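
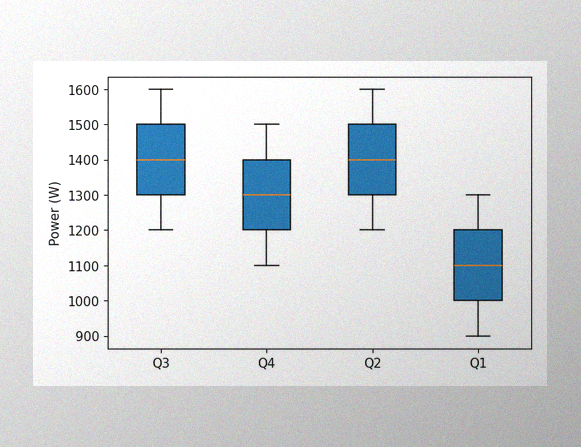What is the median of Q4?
The image has some photo noise and uneven lighting. The median line in the Q4 box sits at 1300W.

1300W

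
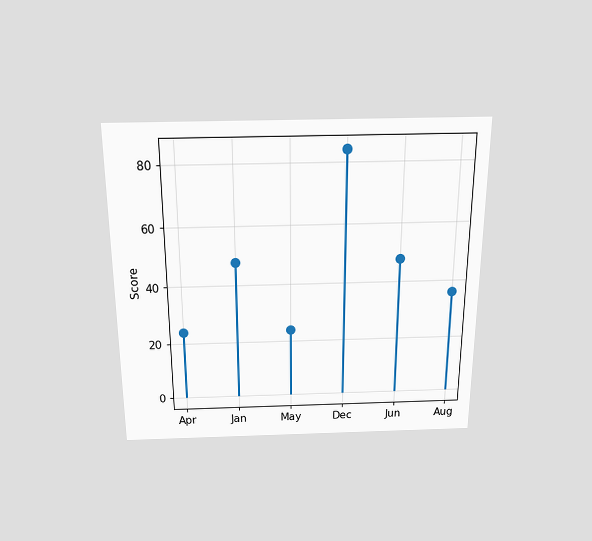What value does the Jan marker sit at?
48

The chart is viewed slightly from above. The Jan marker sits at 48.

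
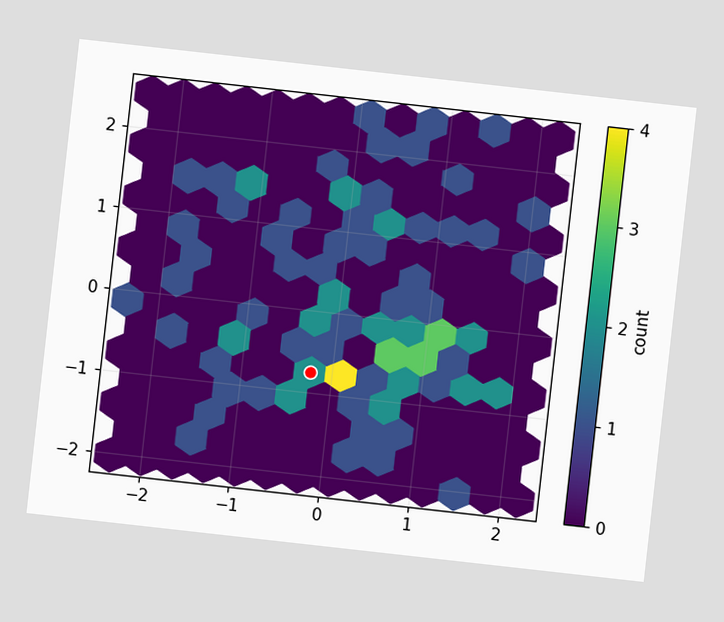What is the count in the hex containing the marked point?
The chart is tilted about 6° clockwise. The marked hex reads 2 on the colorbar.

2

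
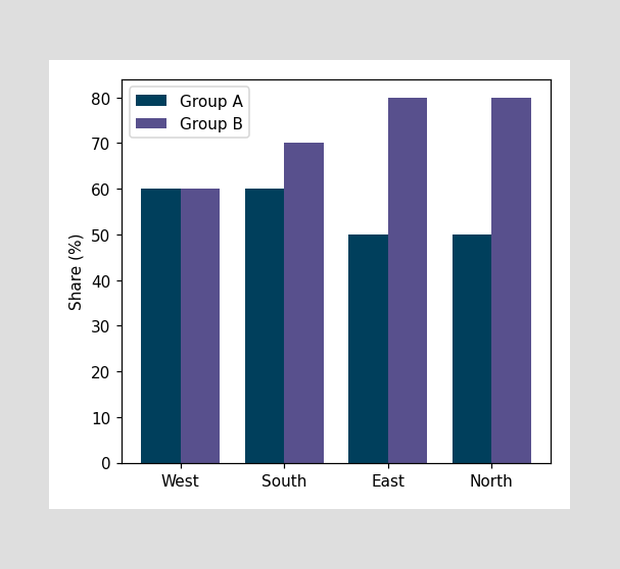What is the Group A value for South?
The Group A bar at South reaches 60% on the y-axis.

60%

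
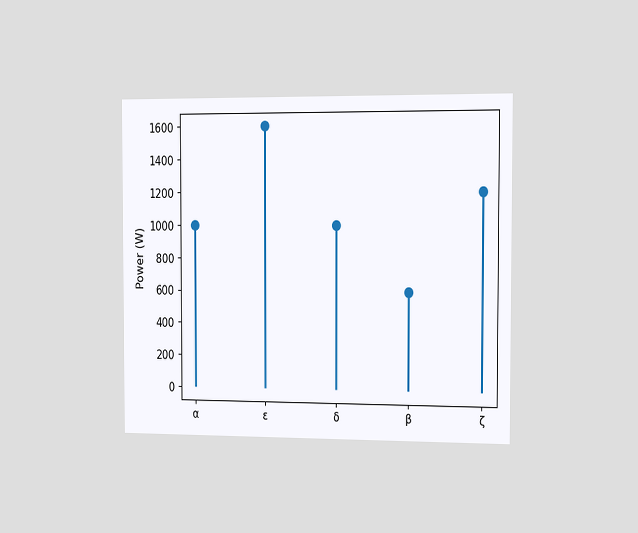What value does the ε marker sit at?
The chart is viewed slightly from the right. The ε marker sits at 1600W.

1600W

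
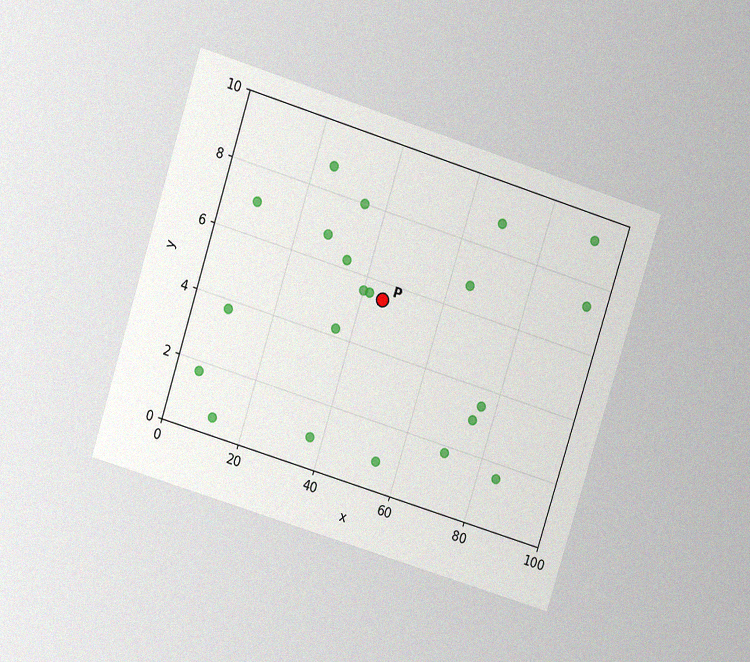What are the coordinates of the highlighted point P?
(45, 5.5)

The chart is tilted about 17° clockwise and viewed at a slight angle, with some photo noise. Following the gridlines from P to each axis, P sits at (45, 5.5).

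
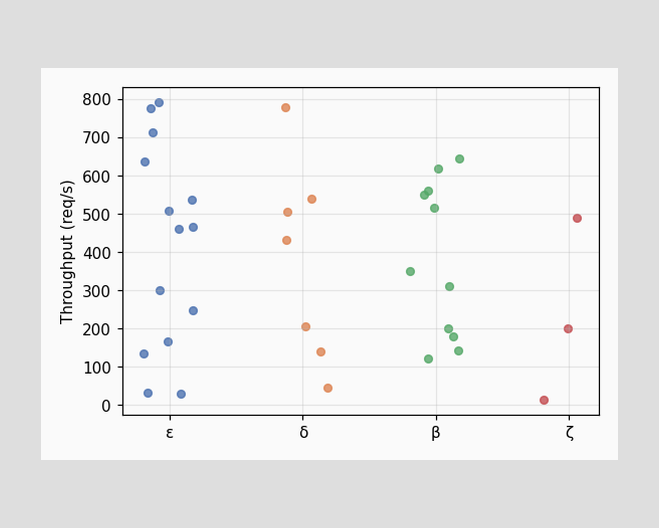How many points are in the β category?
11

Counting the markers in the β column gives 11.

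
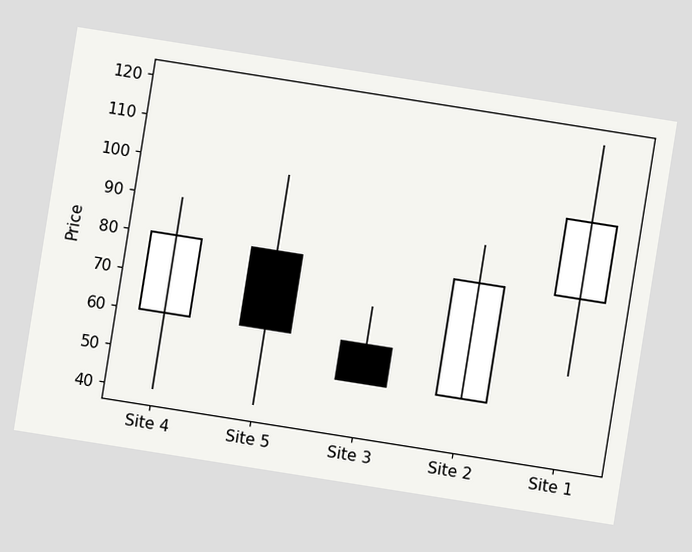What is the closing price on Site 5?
The chart is tilted about 9° clockwise. The Site 5 candle closes at 60.

60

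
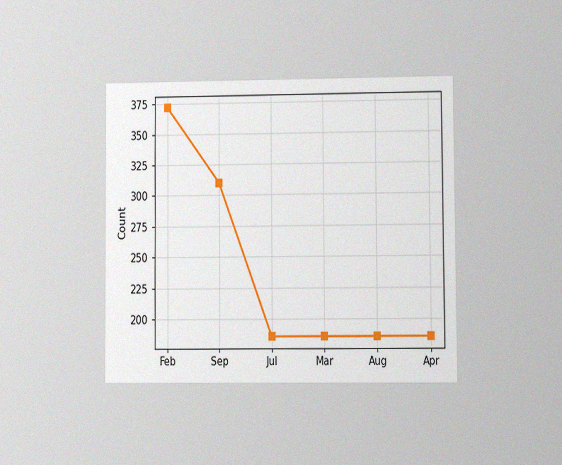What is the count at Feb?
372

The chart is viewed at a slight angle, with some photo noise. At Feb, the line is at 372.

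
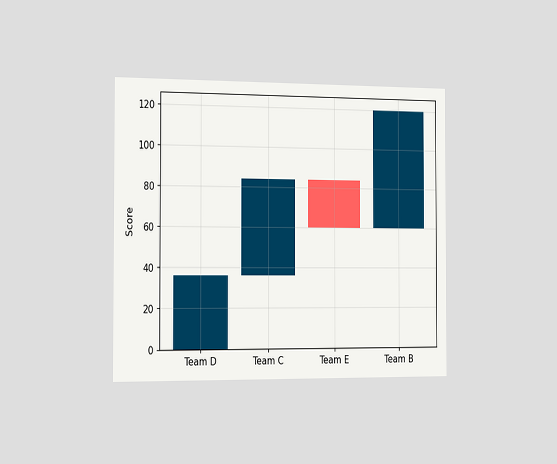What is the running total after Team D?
The chart is viewed slightly from the left. After Team D the running total reaches 36.

36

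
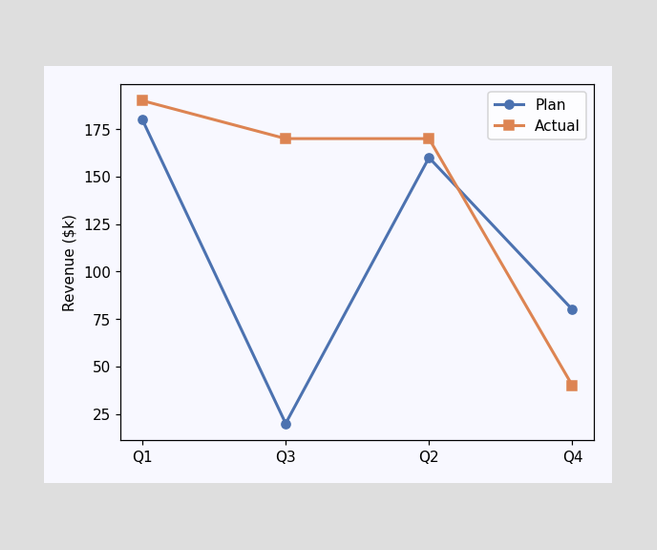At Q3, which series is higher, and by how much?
Actual, by $150k

At Q3, Actual sits above the other line by $150k.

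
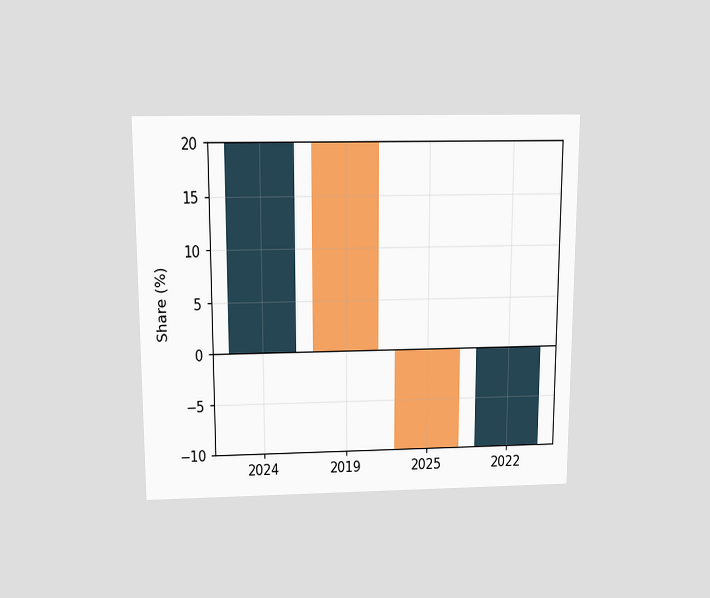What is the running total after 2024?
20%

The chart is viewed slightly from above. After 2024 the running total reaches 20%.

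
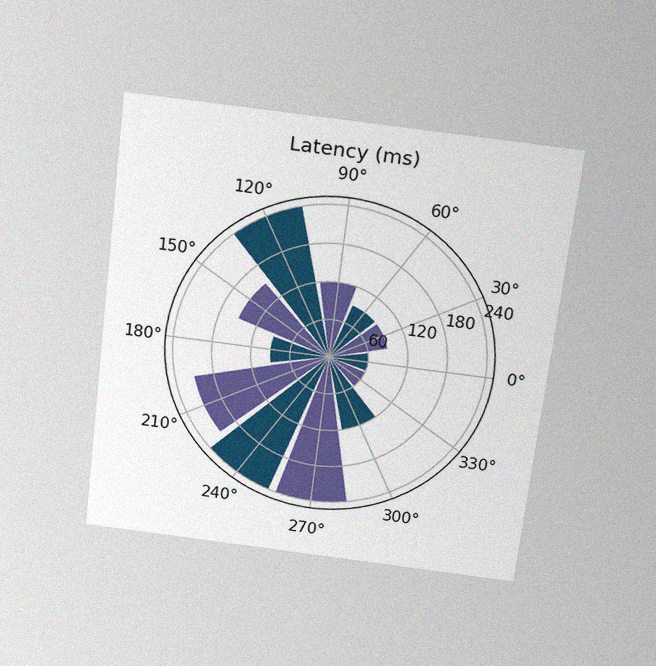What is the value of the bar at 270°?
The chart is tilted about 7° clockwise and viewed slightly from above, with some photo noise. The bar at 270° reaches 240ms on the radial axis.

240ms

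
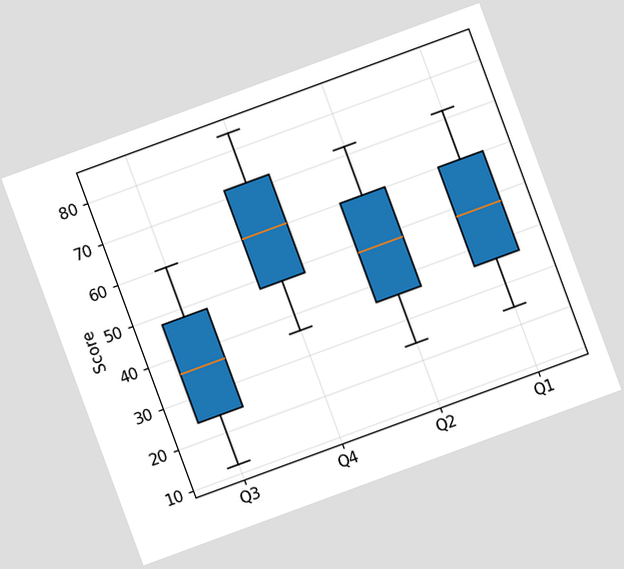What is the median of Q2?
48

The chart is tilted about 20° counter-clockwise. The median line in the Q2 box sits at 48.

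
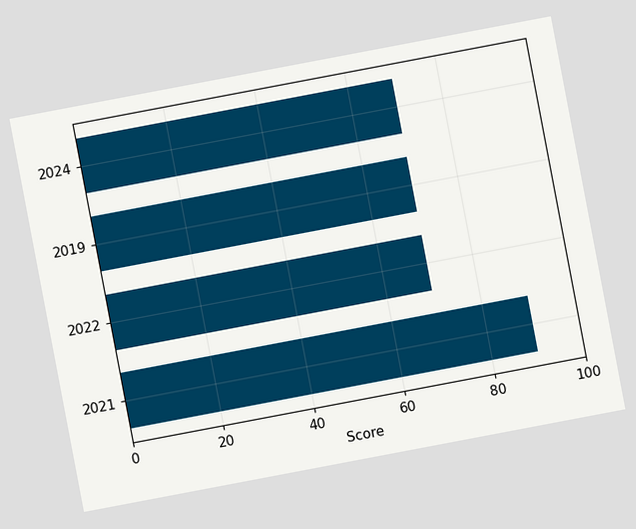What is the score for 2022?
The chart is tilted about 11° counter-clockwise. Reading along the chart's x-axis, the 2022 bar reaches 70.

70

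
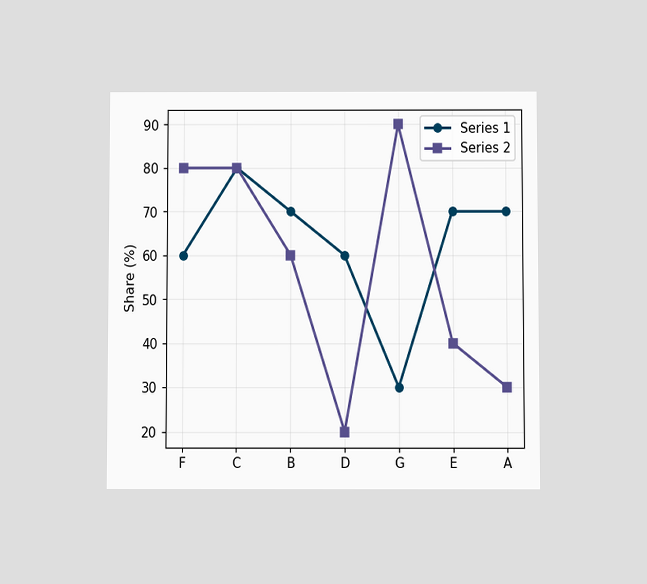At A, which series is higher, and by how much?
Series 1, by 40%

The chart is viewed slightly from below. At A, Series 1 sits above the other line by 40%.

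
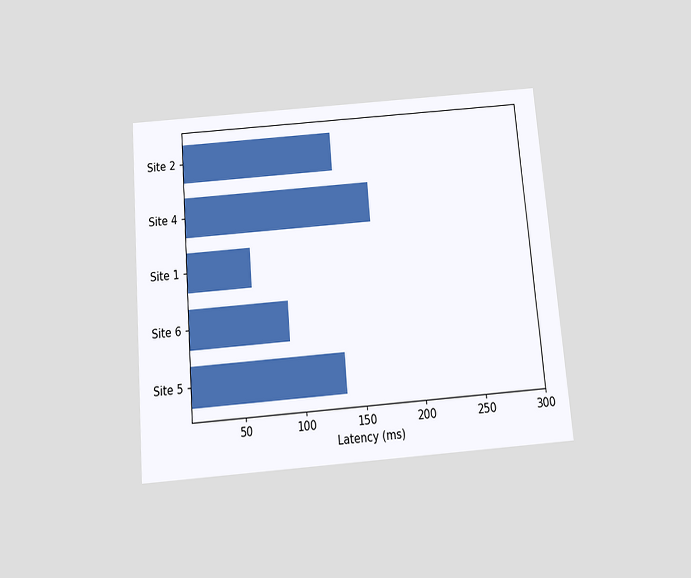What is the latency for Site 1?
The chart is tilted about 5° counter-clockwise and viewed slightly from below. Reading along the chart's x-axis, the Site 1 bar reaches 60ms.

60ms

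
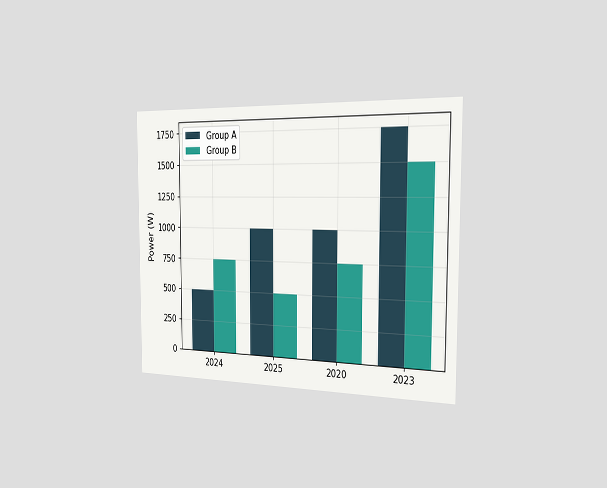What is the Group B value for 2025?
500W

The chart is viewed slightly from the right. The Group B bar at 2025 reaches 500W on the y-axis.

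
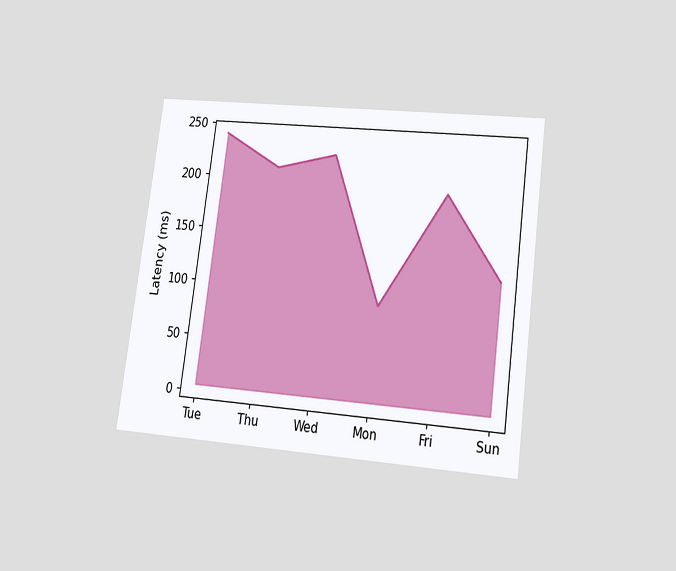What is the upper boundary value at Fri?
The chart is tilted about 8° clockwise and viewed at a slight angle. At Fri the upper boundary is at 195ms.

195ms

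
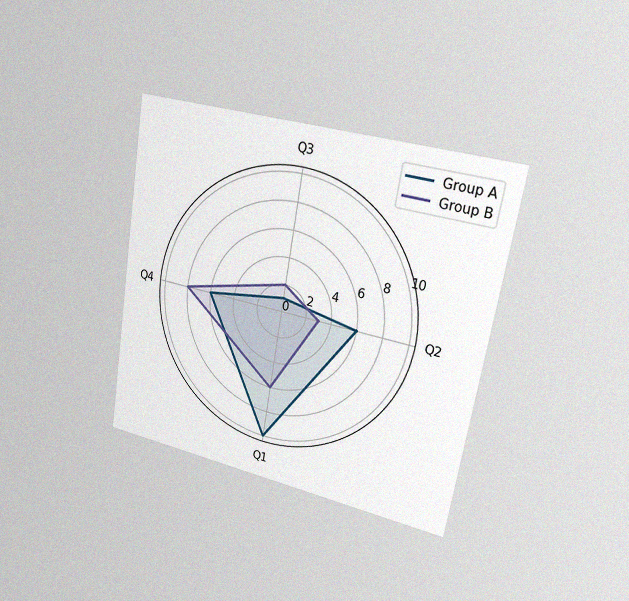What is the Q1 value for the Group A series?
The chart is tilted about 9° clockwise and viewed slightly from the right, with some photo noise. On the Q1 axis, Group A reaches 10.

10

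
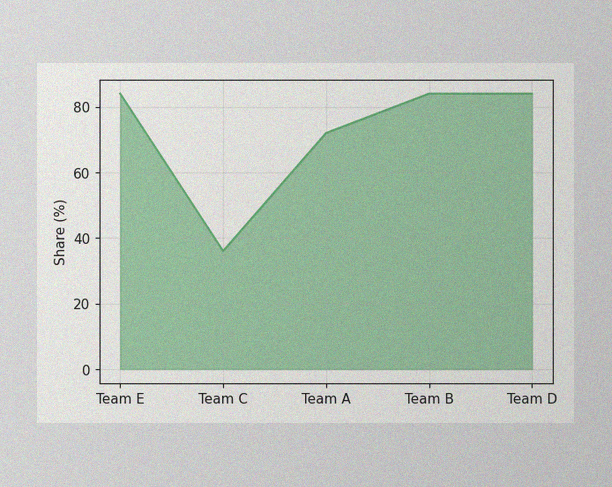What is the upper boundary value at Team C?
36%

The image has some photo noise and uneven lighting. At Team C the upper boundary is at 36%.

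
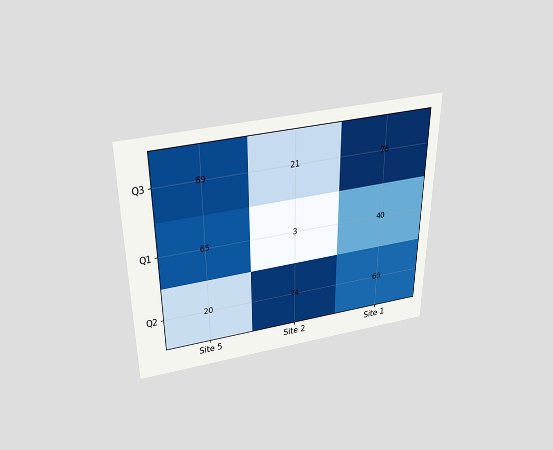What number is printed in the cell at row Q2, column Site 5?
20

The chart is viewed slightly from above. The (Q2, Site 5) cell reads 20.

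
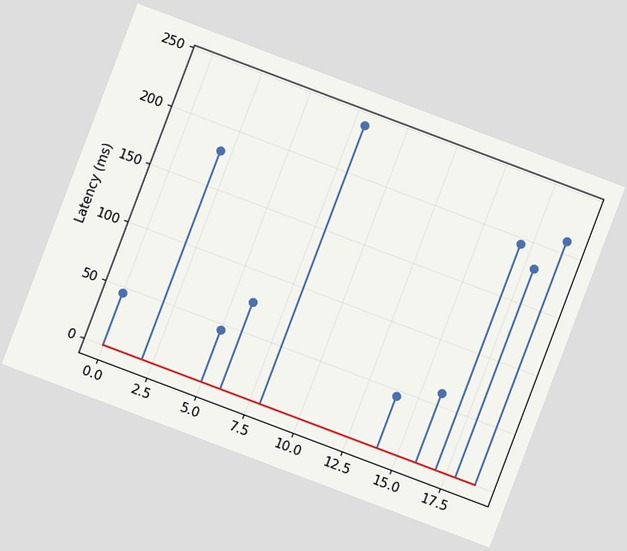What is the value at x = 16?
60ms

The chart is tilted about 21° clockwise. The stem at x=16 reaches 60ms.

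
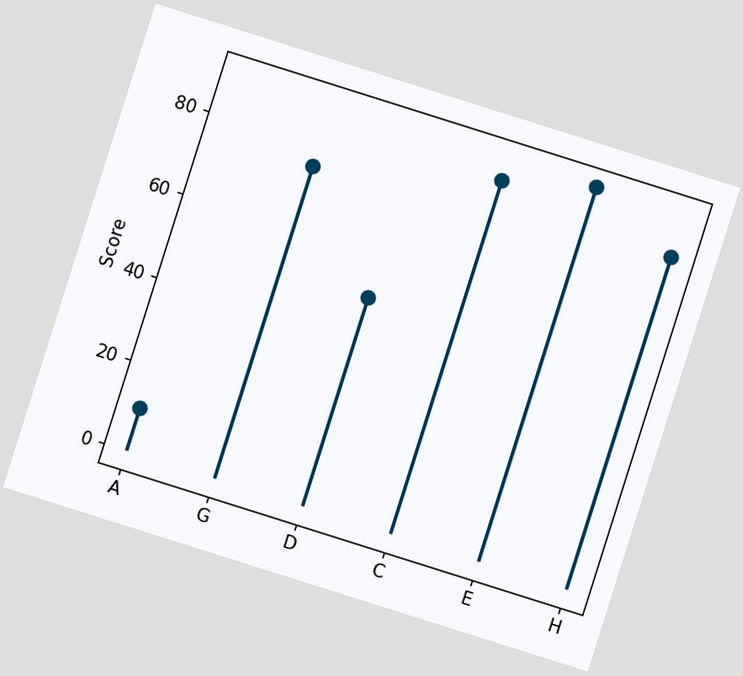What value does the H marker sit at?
The chart is tilted about 18° clockwise. The H marker sits at 80.

80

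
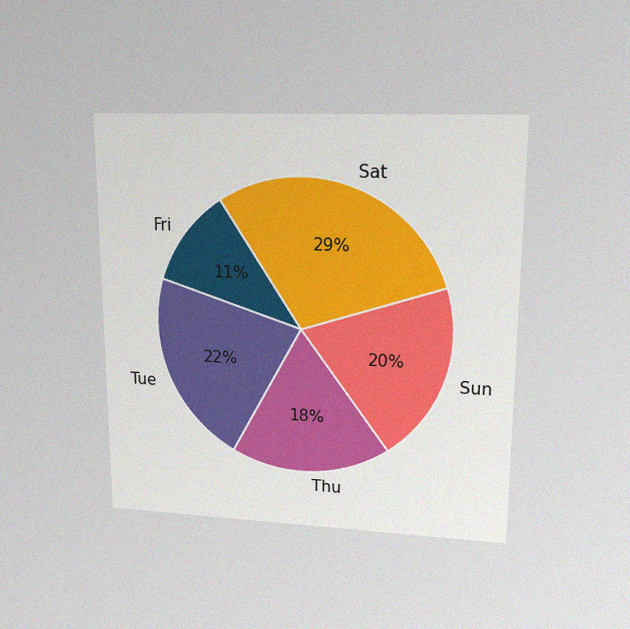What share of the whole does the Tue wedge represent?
22%

The chart is viewed at a slight angle, with some photo noise. The Tue slice takes up 22% of the pie.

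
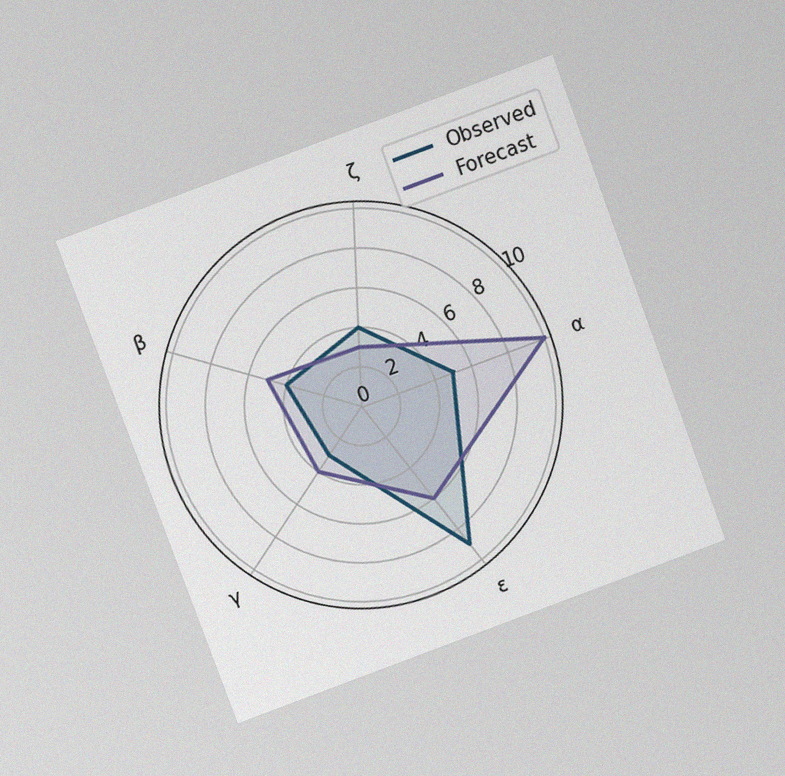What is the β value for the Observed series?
4

The chart is tilted about 20° counter-clockwise and viewed slightly from above, with some photo noise. On the β axis, Observed reaches 4.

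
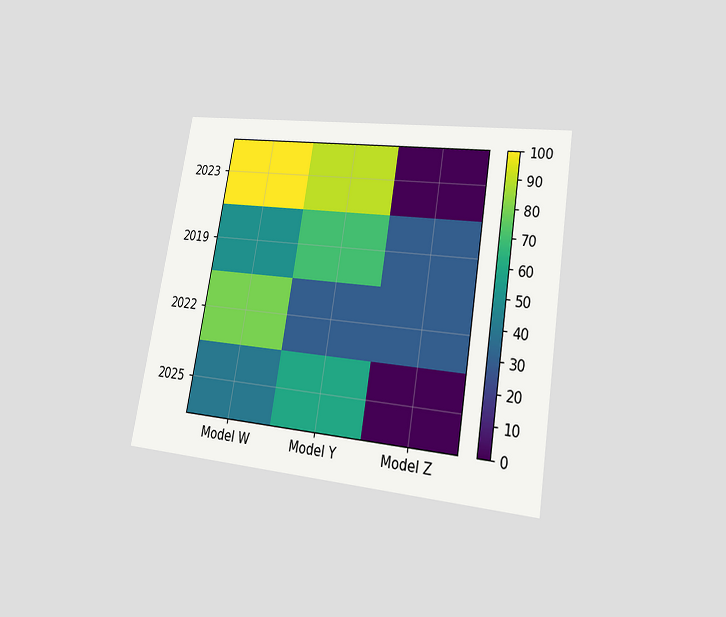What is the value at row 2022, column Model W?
The chart is tilted about 10° clockwise and viewed at a slight angle. Matching cell (2022, Model W) against the colorbar gives 80.

80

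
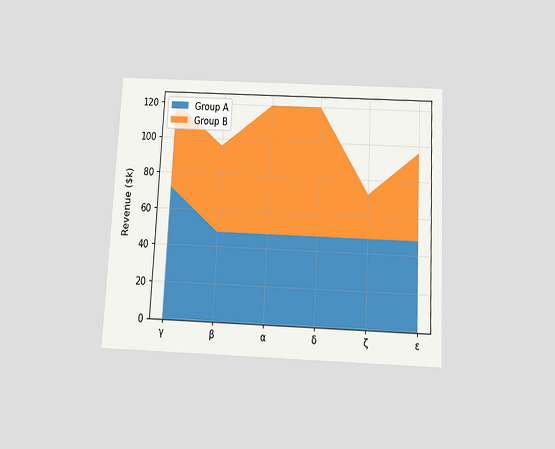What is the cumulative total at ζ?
The chart is tilted about 3° clockwise and viewed slightly from below. The stacked total at ζ reaches $72k.

$72k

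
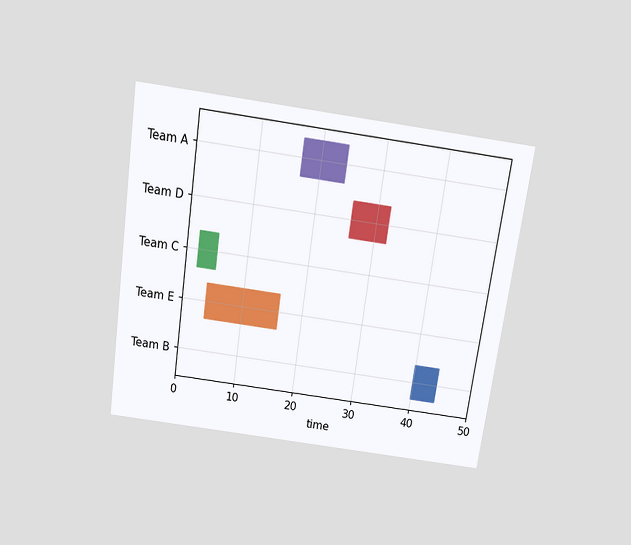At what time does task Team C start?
2

The chart is tilted about 8° clockwise and viewed slightly from above. The Team C bar begins at t=2.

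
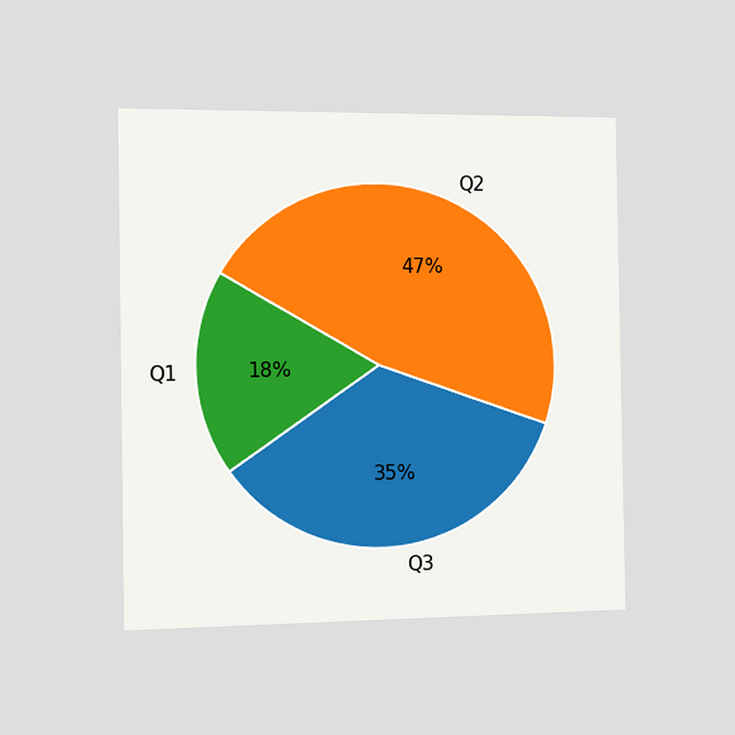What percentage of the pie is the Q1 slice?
18%

The chart is viewed slightly from the left. The Q1 slice takes up 18% of the pie.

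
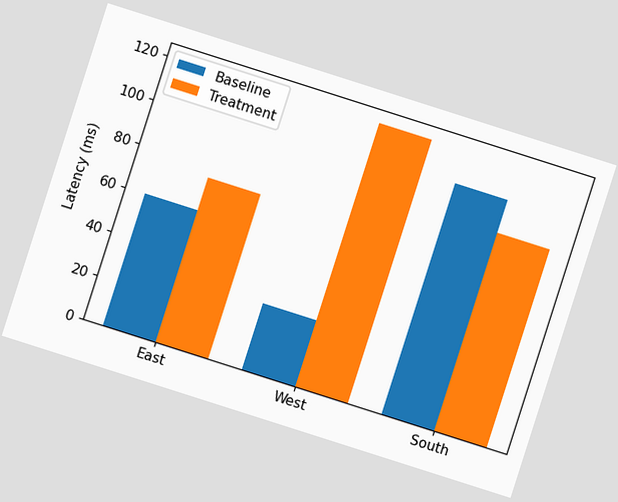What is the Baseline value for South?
105ms

The chart is tilted about 18° clockwise. The Baseline bar at South reaches 105ms on the y-axis.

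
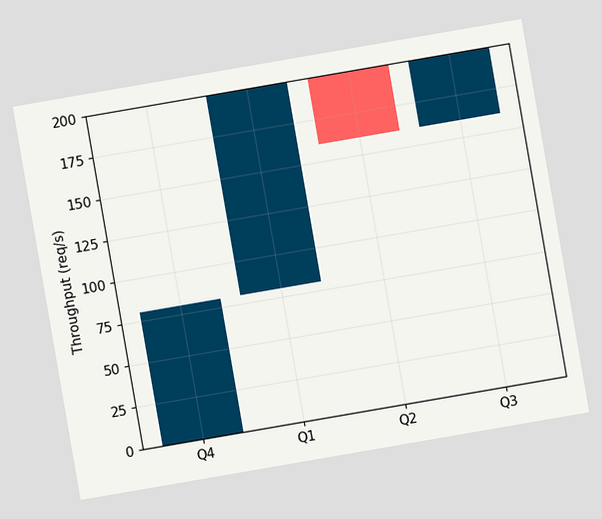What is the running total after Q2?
The chart is tilted about 10° counter-clockwise. After Q2 the running total reaches 160req/s.

160req/s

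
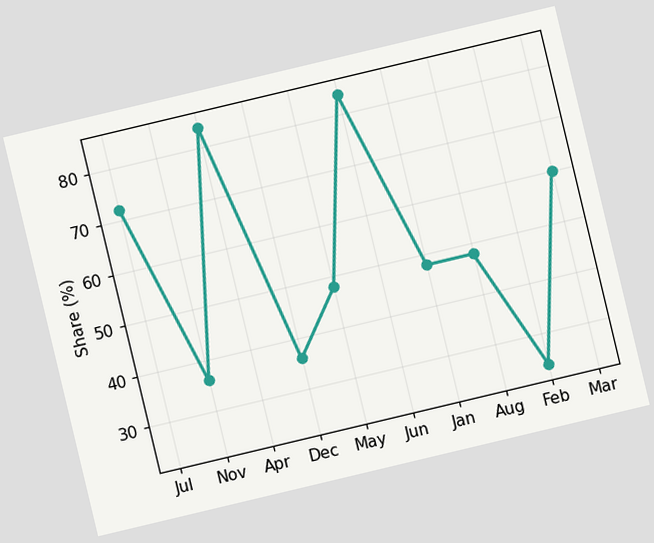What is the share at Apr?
The chart is tilted about 13° counter-clockwise. At Apr, the line is at 84%.

84%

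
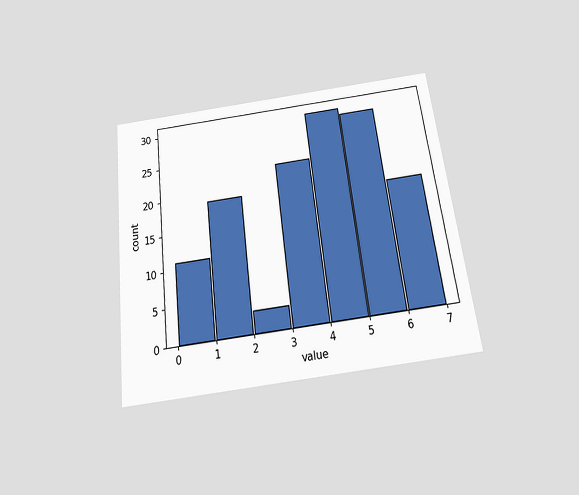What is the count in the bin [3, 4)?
The chart is tilted about 7° counter-clockwise and viewed slightly from below. The [3, 4) bin has height 23.

23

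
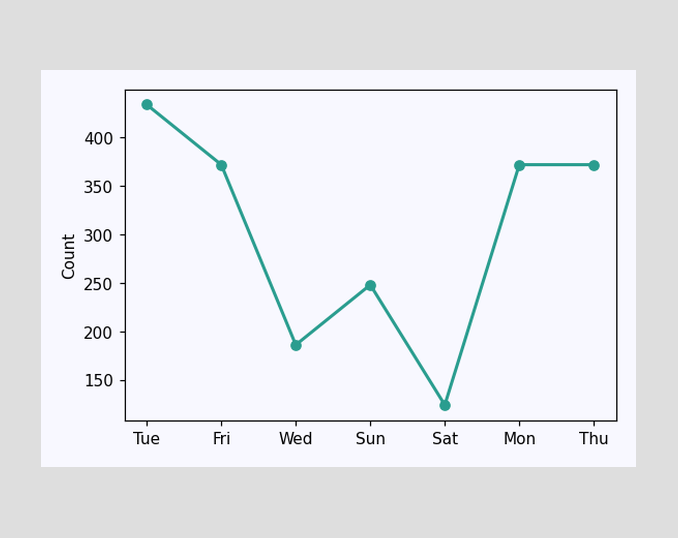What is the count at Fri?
372

At Fri, the line is at 372.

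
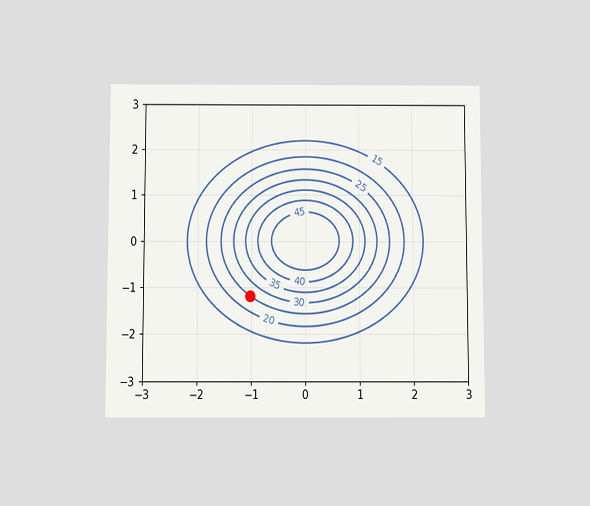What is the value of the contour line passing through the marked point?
The chart is viewed slightly from below. The marked point sits on the contour labelled 25.

25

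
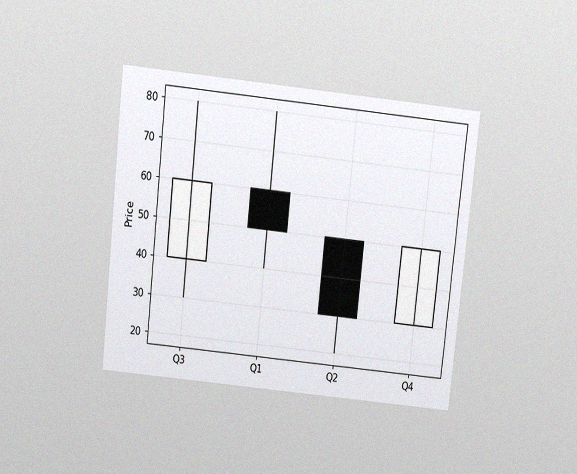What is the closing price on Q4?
The chart is tilted about 6° clockwise and viewed slightly from above, with some photo noise. The Q4 candle closes at 50.

50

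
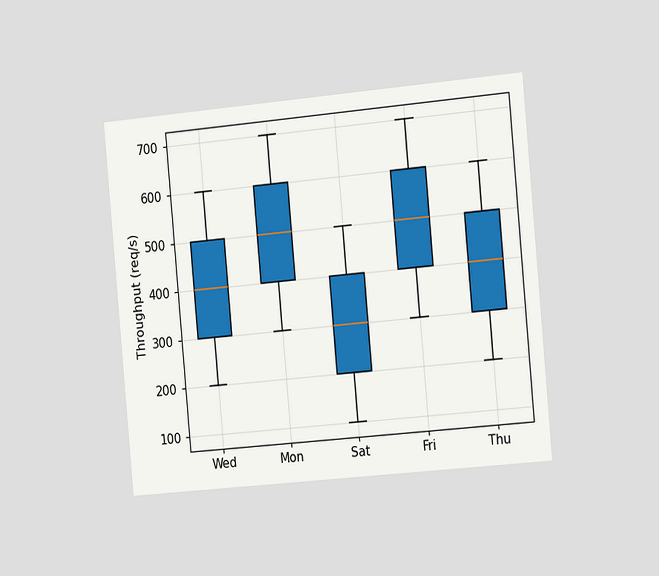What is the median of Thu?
The chart is tilted about 5° counter-clockwise and viewed slightly from the right. The median line in the Thu box sits at 400req/s.

400req/s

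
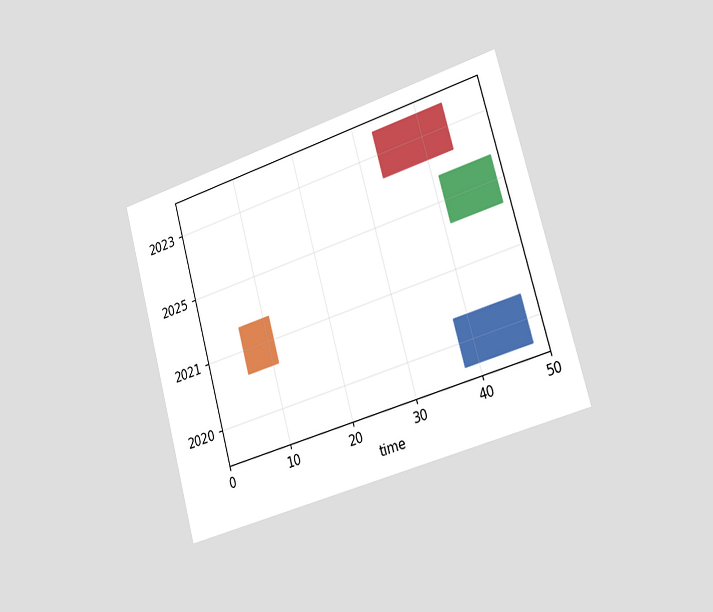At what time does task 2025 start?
41

The chart is tilted about 16° counter-clockwise and viewed slightly from the right. The 2025 bar begins at t=41.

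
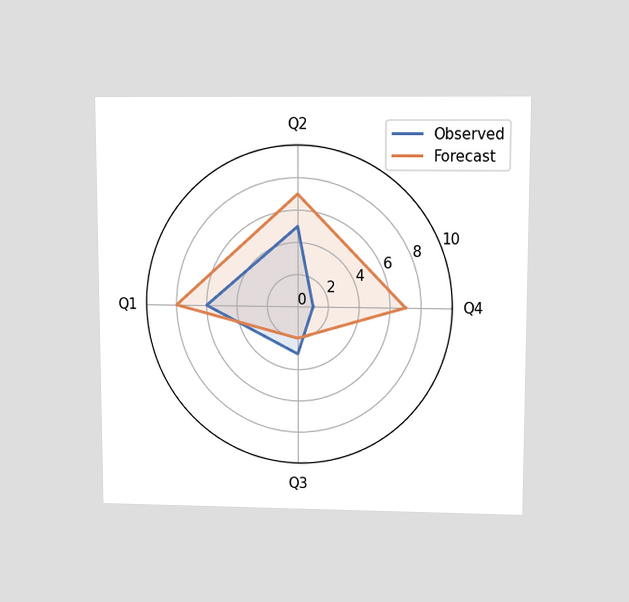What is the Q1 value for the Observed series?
6

The chart is viewed at a slight angle. On the Q1 axis, Observed reaches 6.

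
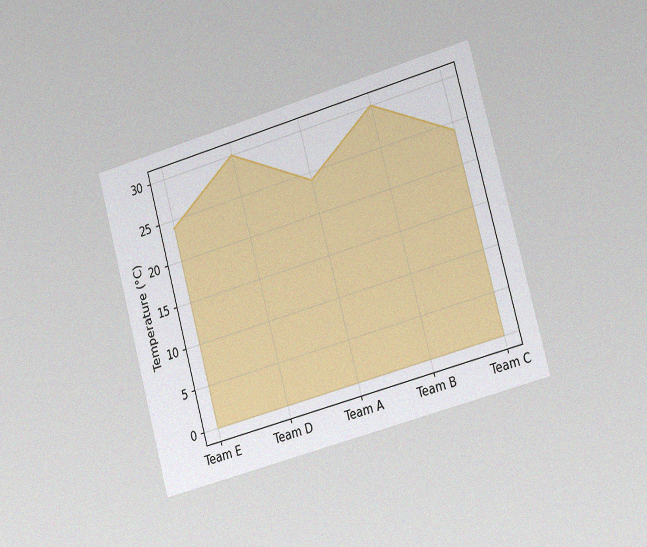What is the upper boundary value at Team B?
The chart is tilted about 15° counter-clockwise and viewed slightly from the right, with some photo noise. At Team B the upper boundary is at 30°C.

30°C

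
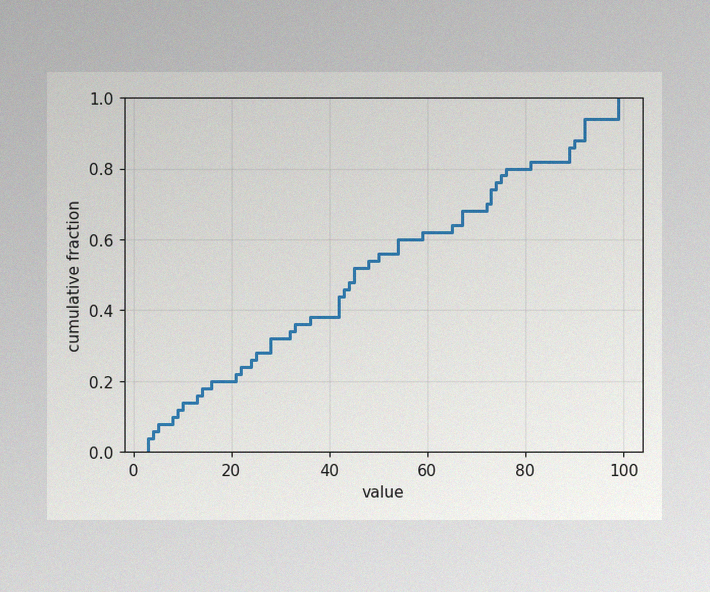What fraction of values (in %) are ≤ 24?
The image has some photo noise and uneven lighting. At x=24 the ECDF step is at 26%.

26%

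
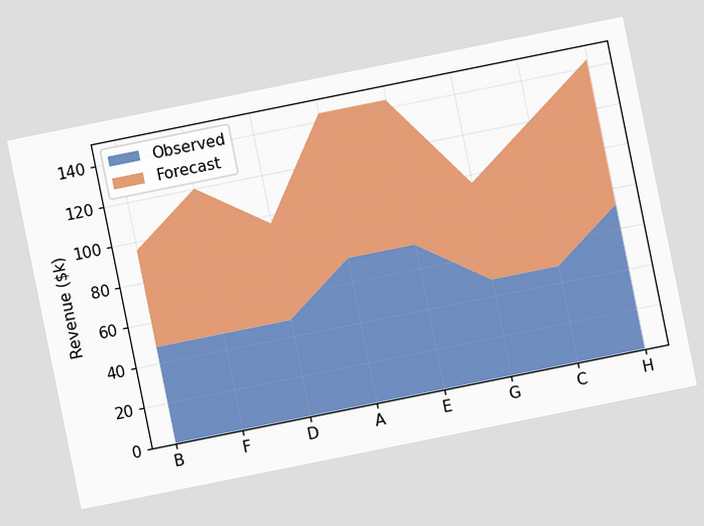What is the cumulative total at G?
The chart is tilted about 11° counter-clockwise. The stacked total at G reaches $96k.

$96k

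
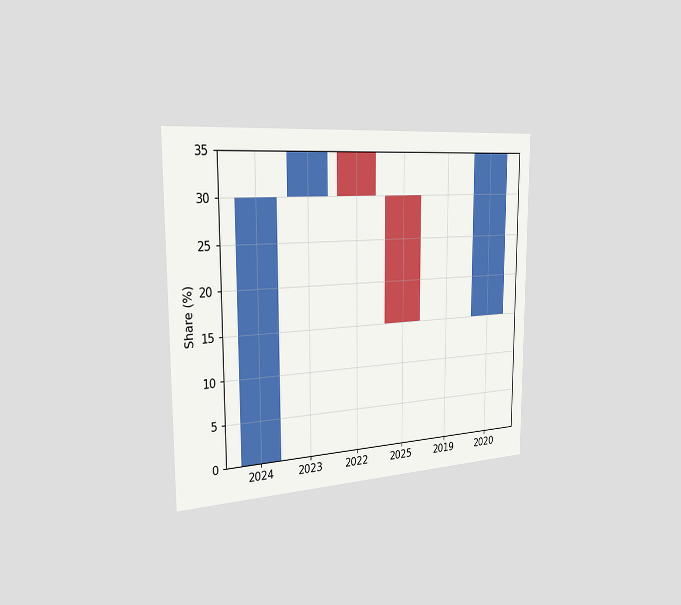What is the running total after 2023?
The chart is viewed slightly from the left. After 2023 the running total reaches 35%.

35%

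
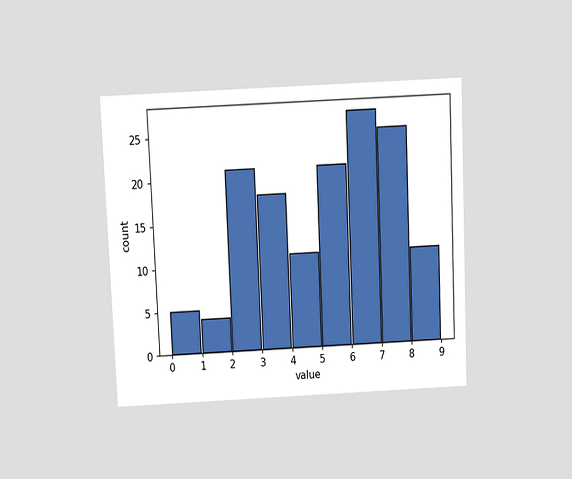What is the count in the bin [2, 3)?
The chart is tilted about 3° counter-clockwise and viewed slightly from above. The [2, 3) bin has height 21.

21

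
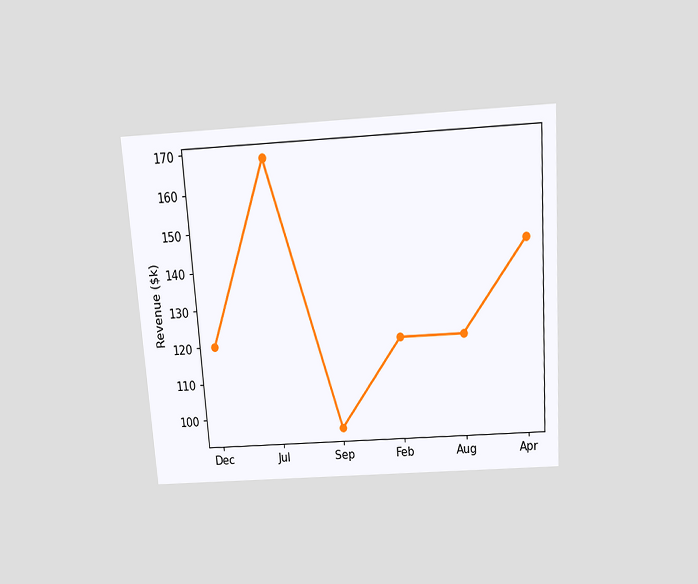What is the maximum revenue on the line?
$168k

The chart is tilted about 4° counter-clockwise and viewed slightly from above. The highest point is at Jul, and reading across to the y-axis gives $168k.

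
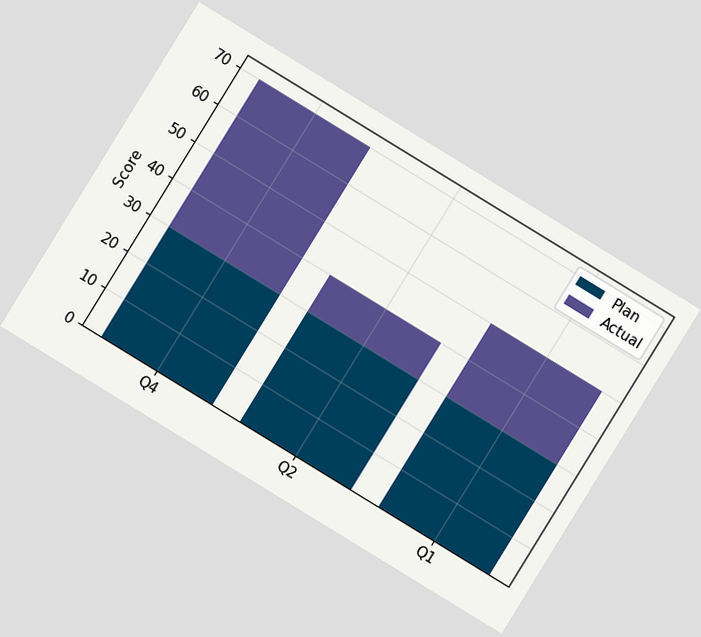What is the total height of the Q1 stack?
The chart is tilted about 32° clockwise. The Q1 stack's top reaches 50 on the y-axis.

50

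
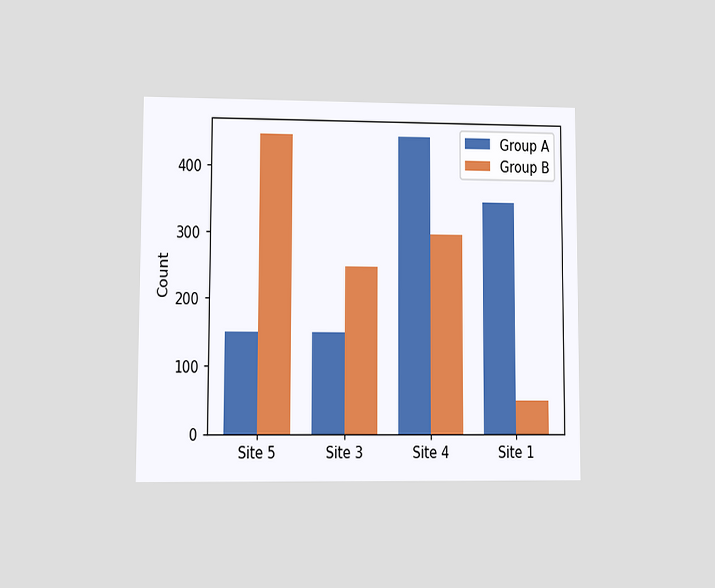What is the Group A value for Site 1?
The chart is viewed at a slight angle. The Group A bar at Site 1 reaches 350 on the y-axis.

350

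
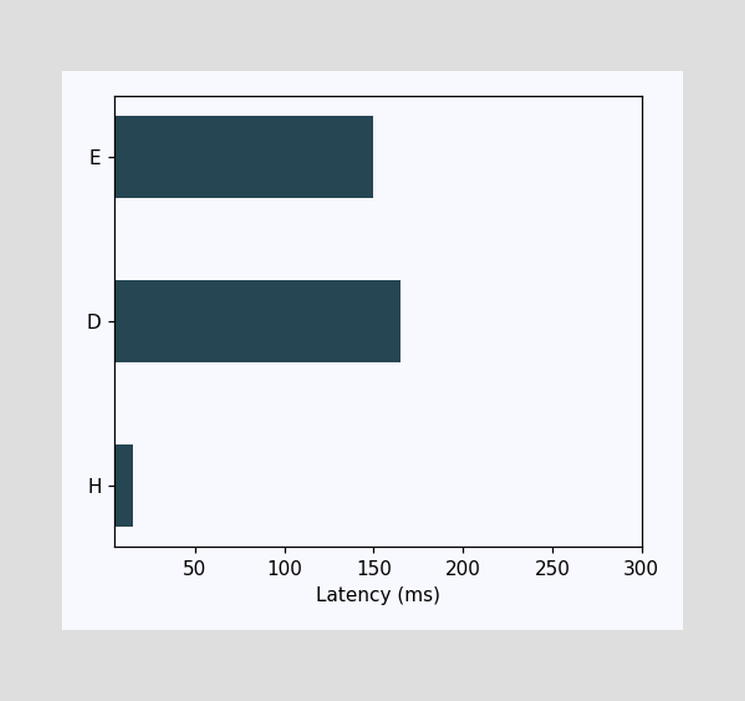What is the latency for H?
15ms

Reading along the chart's x-axis, the H bar reaches 15ms.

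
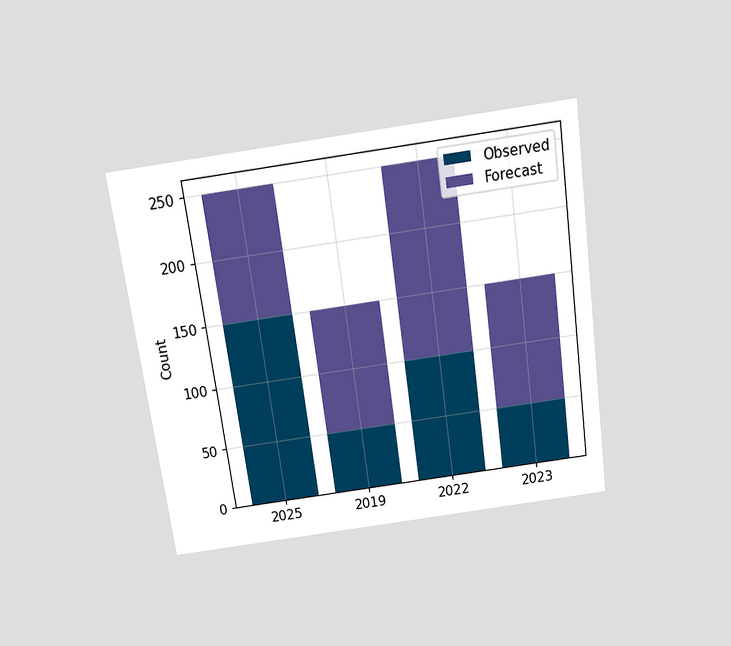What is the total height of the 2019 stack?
The chart is tilted about 8° counter-clockwise and viewed slightly from above. The 2019 stack's top reaches 150 on the y-axis.

150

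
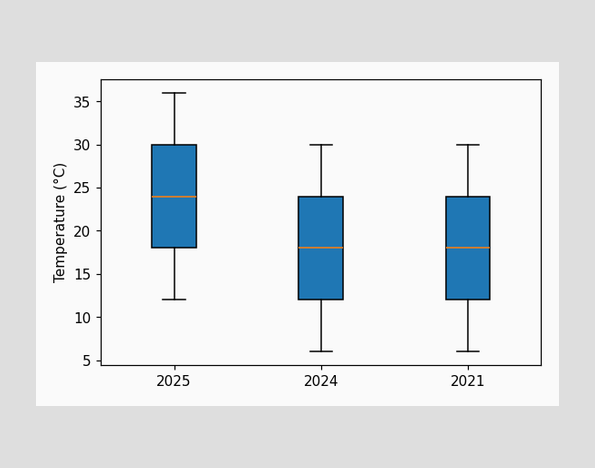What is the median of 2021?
The median line in the 2021 box sits at 18°C.

18°C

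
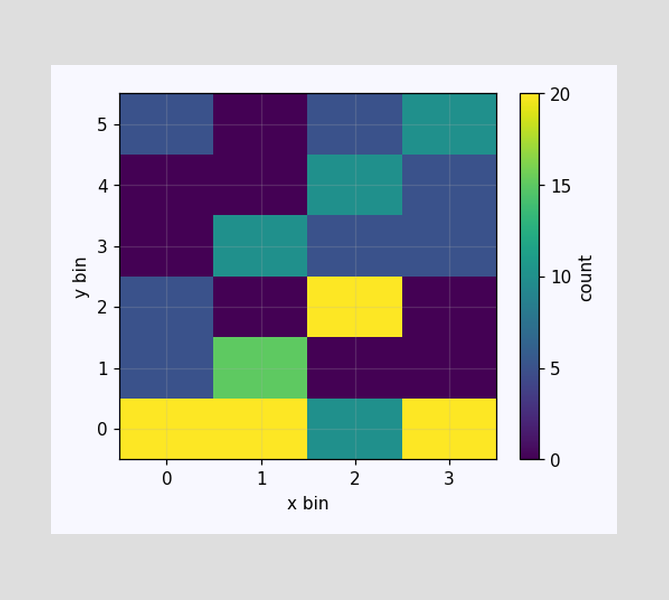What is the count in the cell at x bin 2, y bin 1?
0

Matching the cell (2, 1) against the colorbar gives 0.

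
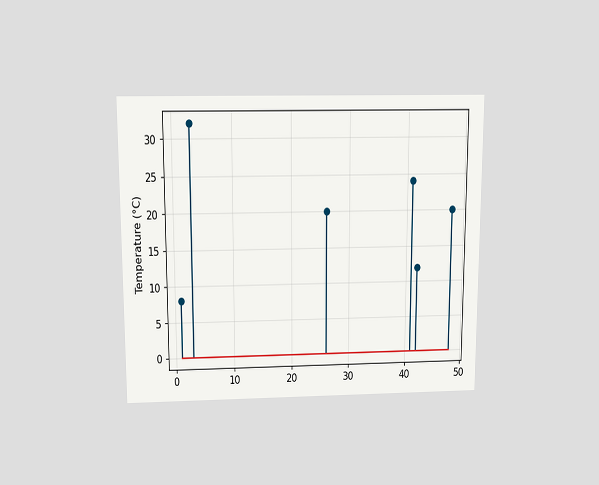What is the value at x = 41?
The chart is viewed slightly from above. The stem at x=41 reaches 24°C.

24°C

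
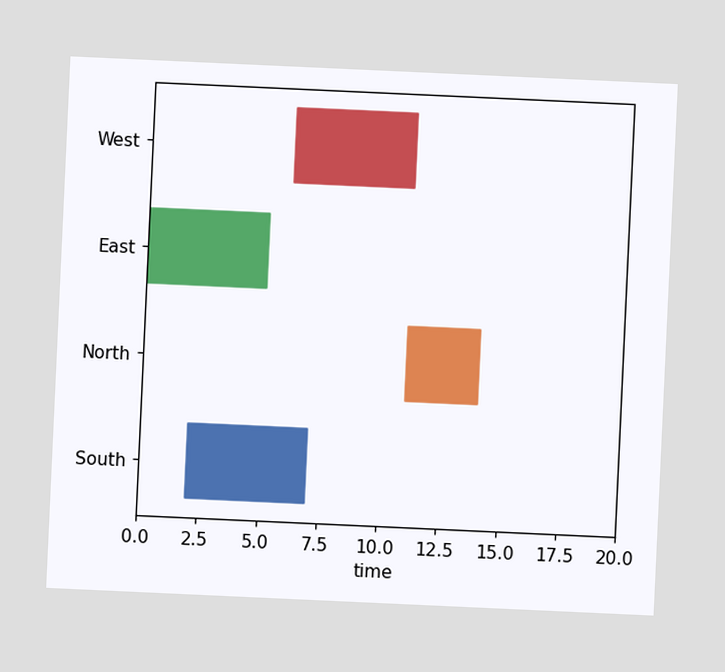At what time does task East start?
0

The chart is tilted about 3° clockwise. The East bar begins at t=0.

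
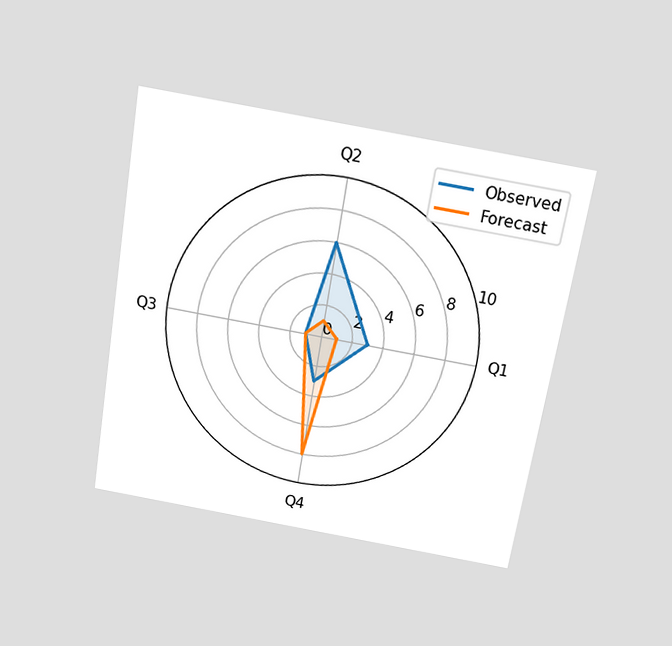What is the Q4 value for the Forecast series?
8

The chart is tilted about 9° clockwise and viewed slightly from above. On the Q4 axis, Forecast reaches 8.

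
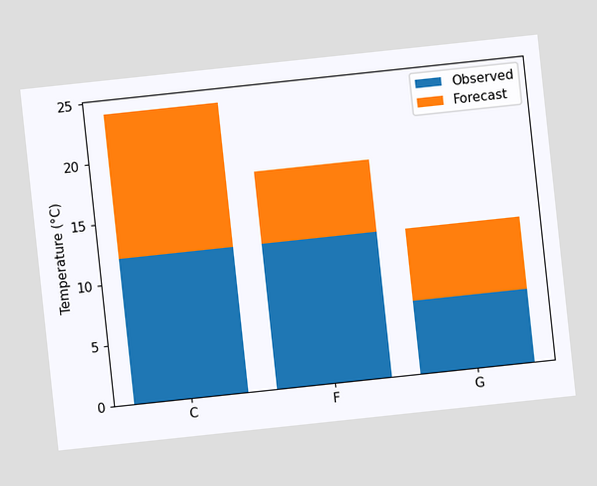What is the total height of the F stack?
The chart is tilted about 6° counter-clockwise. The F stack's top reaches 18°C on the y-axis.

18°C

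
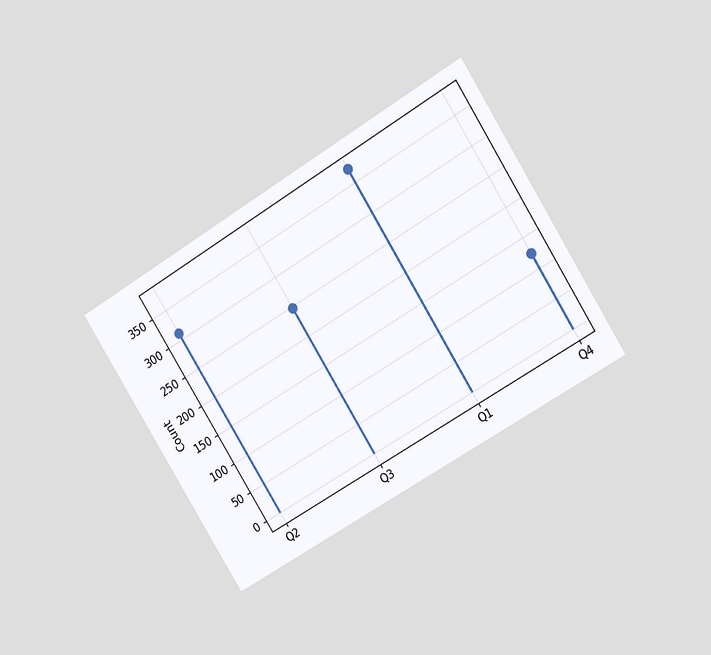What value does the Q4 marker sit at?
The chart is tilted about 32° counter-clockwise and viewed at a slight angle. The Q4 marker sits at 124.

124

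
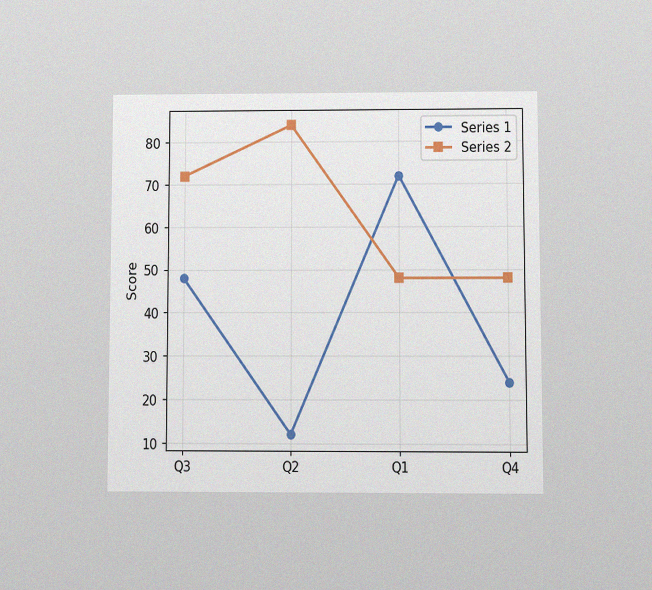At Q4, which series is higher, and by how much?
The chart is viewed at a slight angle, with some photo noise. At Q4, Series 2 sits above the other line by 24.

Series 2, by 24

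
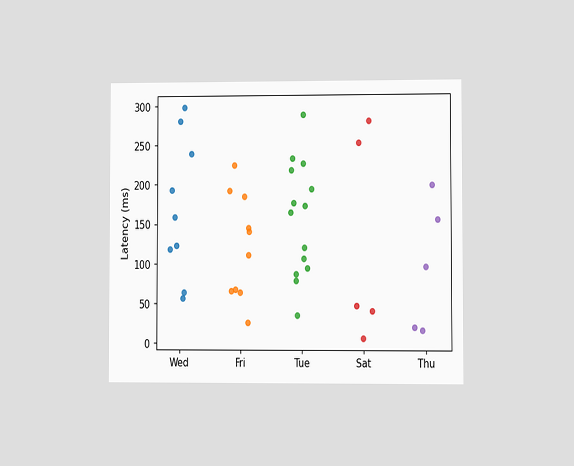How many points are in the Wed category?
9

The chart is viewed at a slight angle. Counting the markers in the Wed column gives 9.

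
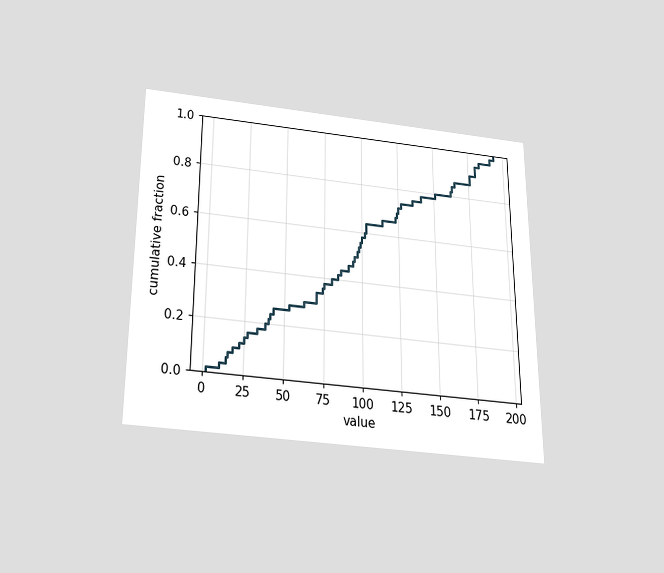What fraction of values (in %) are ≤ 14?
The chart is viewed slightly from below. At x=14 the ECDF step is at 6%.

6%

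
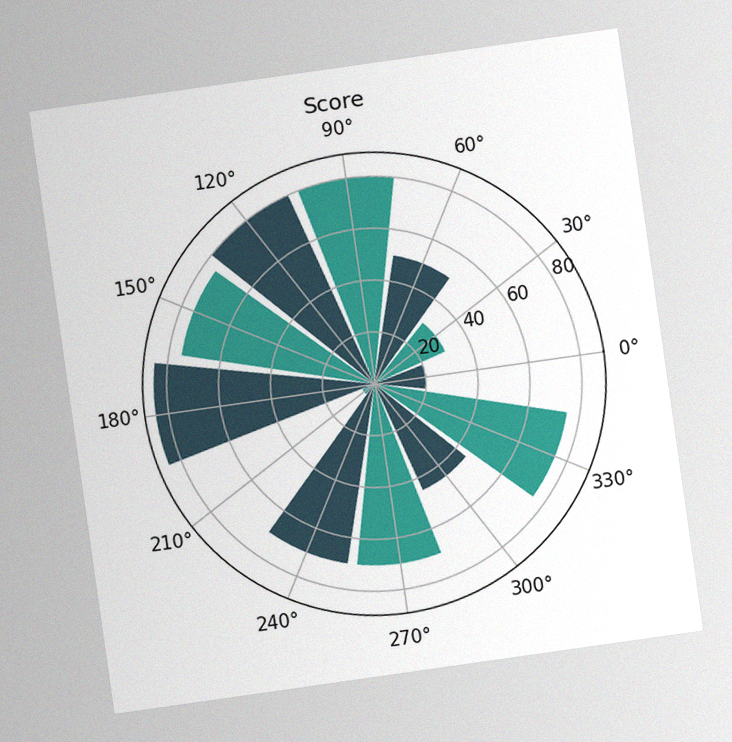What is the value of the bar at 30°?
30

The chart is tilted about 8° counter-clockwise, with some photo noise. The bar at 30° reaches 30 on the radial axis.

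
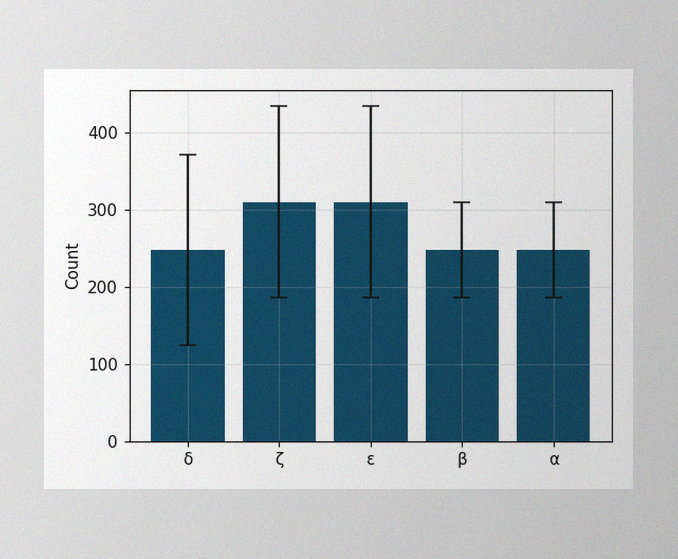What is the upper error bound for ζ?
434

The image has some photo noise and uneven lighting. The ζ bar's upper whisker reaches 434.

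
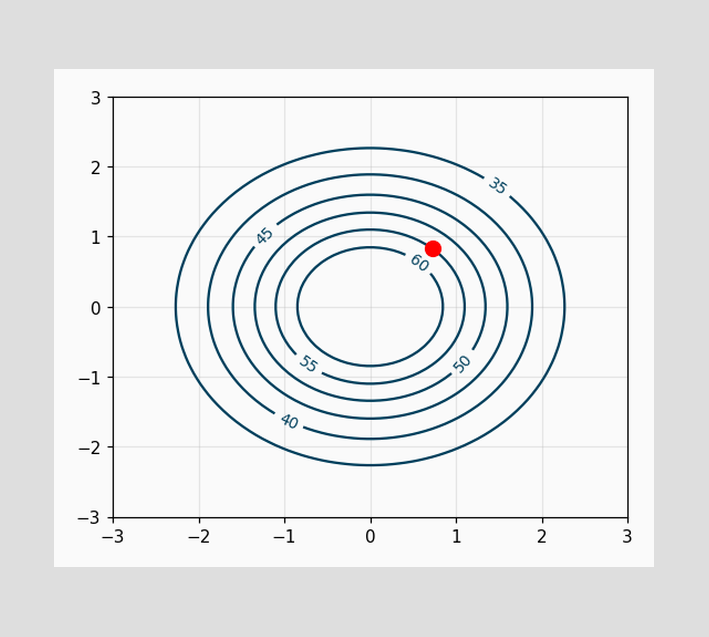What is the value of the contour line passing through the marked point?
The marked point sits on the contour labelled 55.

55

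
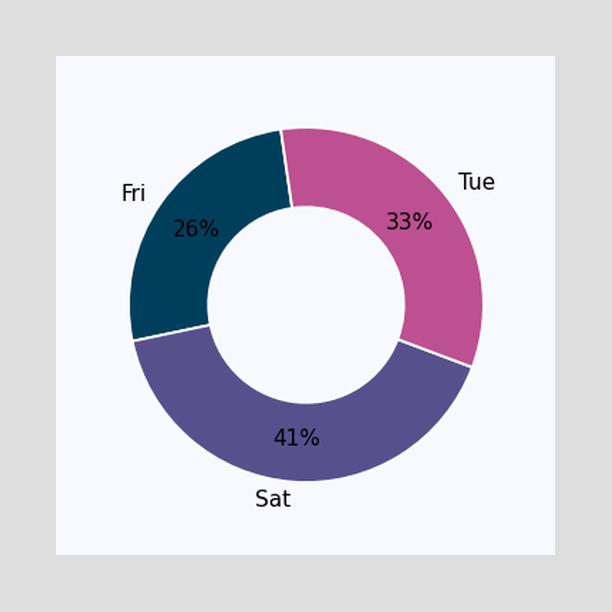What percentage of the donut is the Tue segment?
The Tue segment takes up 33% of the ring.

33%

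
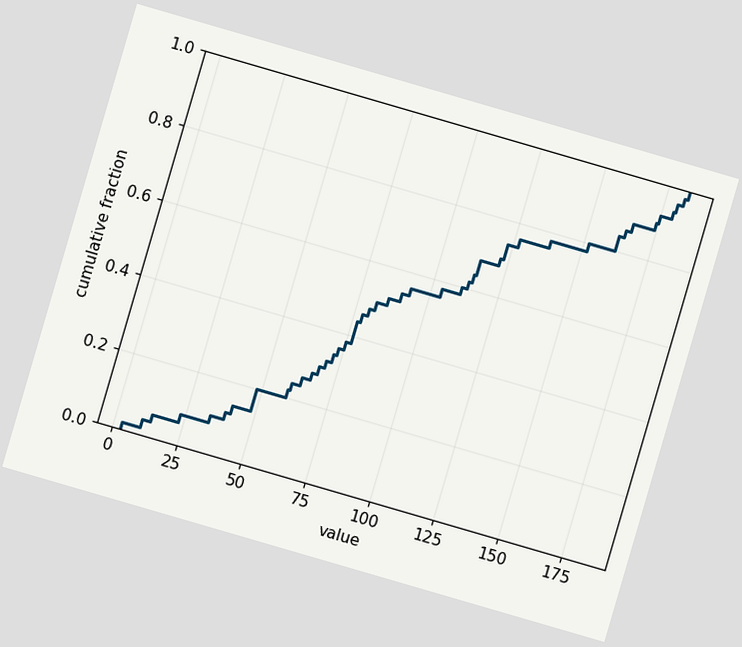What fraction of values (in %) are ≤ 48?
20%

The chart is tilted about 16° clockwise. At x=48 the ECDF step is at 20%.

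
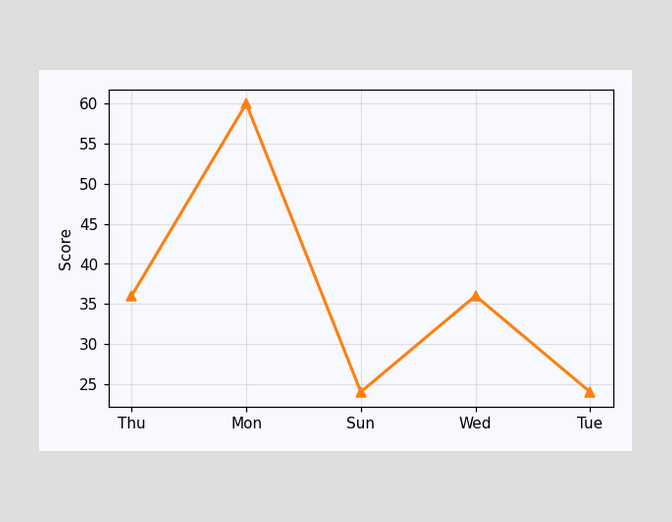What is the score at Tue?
At Tue, the line is at 24.

24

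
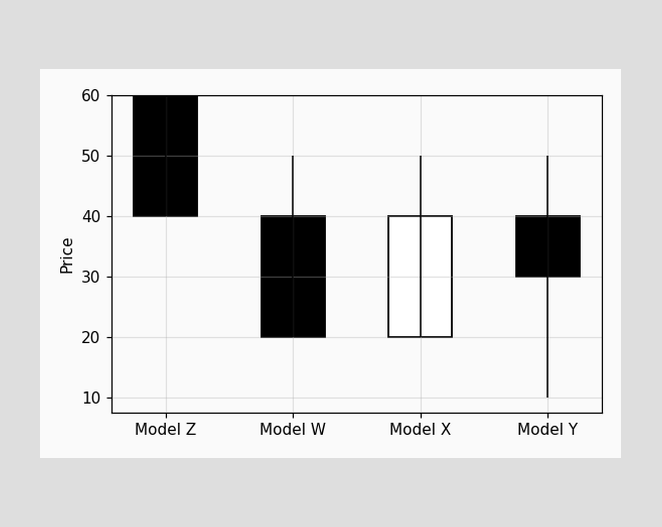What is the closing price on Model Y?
The Model Y candle closes at 30.

30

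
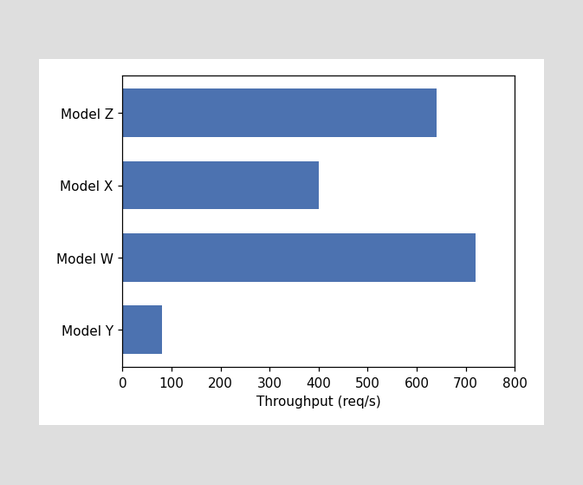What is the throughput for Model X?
Reading along the chart's x-axis, the Model X bar reaches 400req/s.

400req/s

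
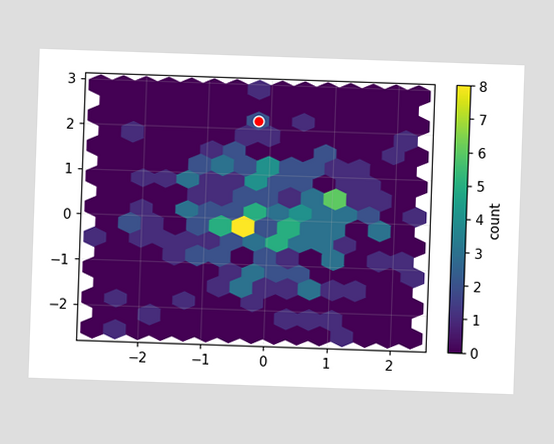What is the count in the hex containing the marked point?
2

The marked hex reads 2 on the colorbar.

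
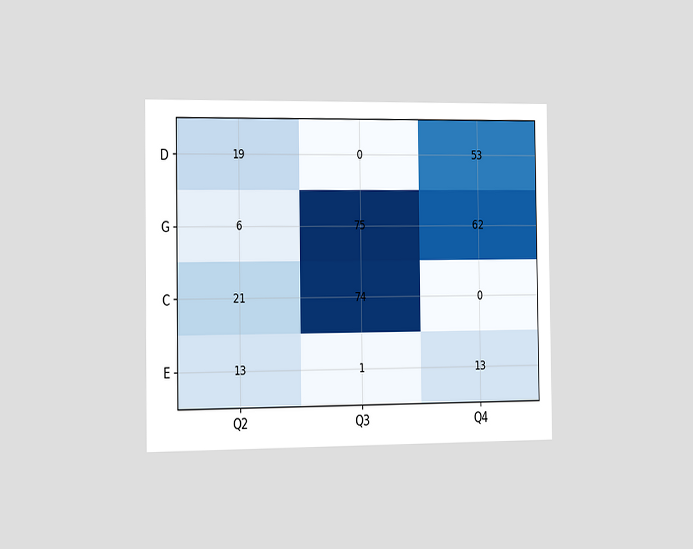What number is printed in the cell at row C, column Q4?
0

The chart is viewed slightly from the left. The (C, Q4) cell reads 0.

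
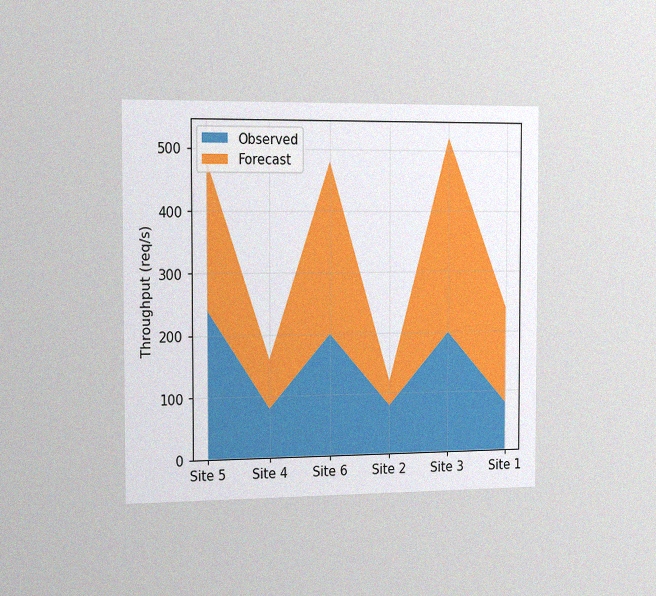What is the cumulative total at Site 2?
120req/s

The chart is viewed slightly from the left, with some photo noise. The stacked total at Site 2 reaches 120req/s.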